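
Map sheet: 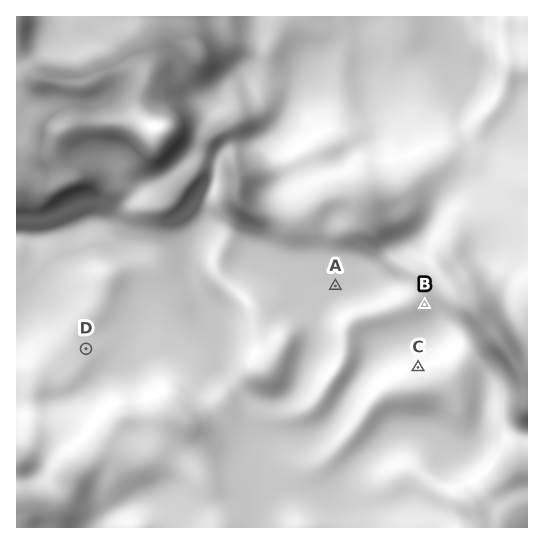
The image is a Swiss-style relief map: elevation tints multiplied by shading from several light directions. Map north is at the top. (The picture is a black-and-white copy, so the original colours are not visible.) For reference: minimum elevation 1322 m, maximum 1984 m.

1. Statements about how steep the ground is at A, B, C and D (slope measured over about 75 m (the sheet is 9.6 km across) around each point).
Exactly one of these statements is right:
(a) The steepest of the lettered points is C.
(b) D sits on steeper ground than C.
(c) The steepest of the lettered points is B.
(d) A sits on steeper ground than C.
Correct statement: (a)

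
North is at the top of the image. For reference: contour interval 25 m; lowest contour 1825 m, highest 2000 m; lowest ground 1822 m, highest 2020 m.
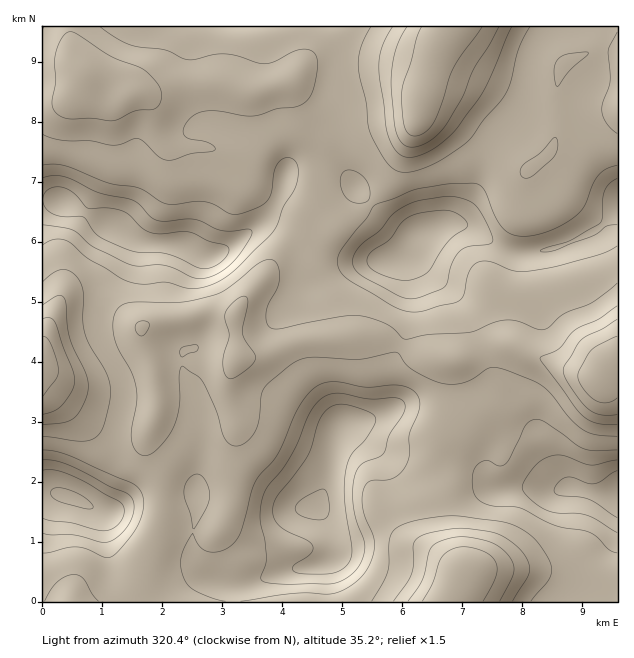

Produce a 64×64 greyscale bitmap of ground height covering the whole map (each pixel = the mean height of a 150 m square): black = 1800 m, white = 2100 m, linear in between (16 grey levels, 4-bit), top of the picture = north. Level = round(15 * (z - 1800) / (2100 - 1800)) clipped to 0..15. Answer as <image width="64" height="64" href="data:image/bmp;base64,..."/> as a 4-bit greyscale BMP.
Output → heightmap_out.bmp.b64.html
<image width="64" height="64" href="data:image/bmp;base64,Qk12CAAAAAAAAHYAAAAoAAAAQAAAAEAAAAABAAQAAAAAAAAIAAATCwAAEwsAABAAAAAAAAAAAAAAABEREQAiIiIAMzMzAERERABVVVUAZmZmAHd3dwCIiIgAmZmZAKqqqgC7u7sAzMzMAN3d3QDu7u4A////AGd3dmZmZmZmVVVVVVVVVVVWZmZ4iau7u6qYh2ZmZmZmZnd2ZmZmZlVVREREREREREVWZneJmru7uqmHdmZmZmZmZmZmZmZmVVVEREREMzMzNEVmZ3iau7u6qYh3ZmZmZmZmZmVmZmZVVUREREMzIiIjNFZneJqru7upmHdmZmZmZmZmVVZmZlVVVVVUQzMyIiI0Vmd4iau7uqmYd2ZmZmZVVVVVVmZmVVVVVVREMzMiIjNWZ3iJqqqqmYd2ZmZmVURVVERFZmZVVVVVVEQzMyIiM1ZneImZqpmYd2ZmZmVVREQzM0VWZmVVVlVUQzMiIiI0Vmd3eIiIiId2ZmVVVUQzMyIiNFZmZVVWZVRDIiIRIjRWZmd3d3d3dmZlVVVUQyIiIhIjRWZlVVZmVEMiERESNVZmZmZmZmZmZlVEREQzIhEREiNFZmVVVWZUQyERERJFZmZmZmZmVVVVRDMzMyIREREiM0VmZVVVZlVDIhERIkVWZmZmZmVVRERDMzMyIhERIjNEVWZlVVVmVUMyIREiRVVVVmZmZVRERDMyIiIiIiIzRFVWZmVVVWZlRDMiESJFVVVVZmZlVUREMzMiMyIiM0RVVmZmZVVWZmVUQyIhIjRVVVVmZlVVVURDMzMzMzREVWZmZmZmVVZmZlVEMiIiNERFVWZmVVVVVEQzNEREVVVmZmZmZmZmZmZmZVQzIiIzNERVZmZlVVVVREREVVVmZmZmZmdmZmZmZmZmVEMiEiMzRFVmZmZVVVVURFVWZmZ3ZmZmZ3ZmZmZmZmZVQyISIjNEVWZmZmVVVVVVVmZmd3d3ZmZnd2ZmZmd2ZmVDMhEiIzRVZmZmZmVVVVVmd3eIiHdmZmd3ZmZmd3ZmZVQyIiIjNEVmZmZmZlVVVmeIiJmId3ZmZ3d2ZmZ3dmZlVDMiIzMzRVZmZmZmZVZmeJmpqZiHdmZnd3ZmZ3d2ZmZVQzM0RERFVmZmZmZmZmd5mqqqmYd2Zmd3dmZnd3ZmZmVUREVVRFVmZmZmZmZmZ4mqqqqph3ZmZ3dmZmd3d2ZmZlVVVVVVVmZmZmZmZmZ4mqu6qqmHZmZnd2Zmd4h3d2ZmZmZmZmZmZ3d3ZmZmd4iaq7uqmHdmZnd3ZmZ3iId3dmZmZmZmZmZ3d3d2Znd3iJqqu6qYdmZmd3dmZneIiHd3ZmZmZmZmZ3d3d3d3d3eIiaqrqpd2Zmd3d2ZmZ3iHd3d3d3d3dmZmd3d3d3d3d3eJmqqph2ZmZ3d3dmZ3eHd3d3d3d3d3ZmZmZmZnd3d3d4iZqpmHZmZ3iHd3d3d4d2ZmZnd3d3ZmZmZmZmZndmZnd4iZmYdmZmd3d3d3d4h3ZmZmZmZmZmZlZmZmZmZmZmZ3d4iIh2ZmZ3d3d3d3eIdmZmZmZmZmVVVVVWZmZmZmZmZneHiHZmZmZmZmZnd3h3ZmZmZmZmVURERVVWZmZmZmZmZ3d3dmZmZlVVVVZmd3dmZmZmZlVEMzNERVZmZmZmZmZmZnd2ZmVVVVVURVZnd3ZmZmZVRDMzMzRFVmZmZmZmZmZmZmZlVUREREMzRVZ3dmZmZVRDMiIiM0VVZlVVVWZmZmZmZlVURERDMyIzRWZmZmZlVDIiIiIzRFVVVERVVVVmZmZlVEMzMzMiIiM0VmZmZmVUMiIiIiM0RVREREREVVVVVVRDMyIiIiIiIjRVZmZmZVRDIiIiIjNERERERERERVVVRDMiIiIiIiMzM0VWZmZmVUQzIiIiIzNERVVURERERERDMiIiMzMzM0RERFVmZmZVVEMiIiIiM0RWZlVURERDMzMiIiM0RERERVREVVZmZlVVRDIiIiIzRWZmZlVURDMiIiIiM0RVVEVVVVVVVmZVVVVUQzMyMzRFZmZmZlVEMiIjMzM0RVVVVVVmVVVVZlVVVVVURDMzRFZmZmZmZUQyIjNEREVVZmZWZmZlVVVVVVVVVVVVRERFVmZmZmZlVDMzNEVVVVZmZmZmZmZVVVVVVVVmZlVVVVVWZmZmZmVURERFVWZmZmZmZmZmZlVFVVVVVWZmZmZmVWZmZmZmZlVFVVZmZmZmZmZmZmZmVVVVVVVWZnd2ZmZmZmZmZmZmZVZmZmZmZmZmZmZmZmZlVVVVVmZneId2ZmZmZmZmZmZmZmZmZmZmZmZmZmZmZmZmZmZmZmeJmId2ZmZmZmZmZmZmZmZmZmZmZmZmZmZmZmZmZmZmd5mpmHdmZmZmZmZmZmZ3d3d3d3d2ZmZmZmZmZmZmZmZ4mqqph3ZmZmZmZmZmZ3d3d4d3d3dmZmZmZmZmZmZmZniau6mIdmZmZmZmZmZ3iIiIiId3d3ZmZmZmZmZmZmZmeJq7qph3ZmZmZmZmZneIiIiIiIh3d2Znd3d2ZmZmZmZ4mruqmYd2ZmZmZmZmd4iIiIiIiHd3d3d3d3d3ZmZmZ3iqu7qpiHdmZmZmZmZ3iIiIiIiId3d3d3d3d3d2ZmZneJq7uqmYd2ZmZmZmZmd4iIiIiId3d3d3d3d3d3ZmZmeImqu6qZiHdmZmZmZmZ4iIiIiId3dmZ3d2Zmd3dmZmZ4iaq7qqmYd2ZmZmZmZniIiIh3d3dmZmZmZmZmdmZmZniJqru6qZiHZmZmZmZmd4iId3ZmZmZmZmZmZmZmZmZmd4mqu7uqmYdmZmZmZmZ3iId3ZmZmZmZmZmZmZmZmZmZ3iZqru7qpiHZmZmZmZmd3d2ZmZmZmZmZVVmZmZmZmZmd4mqu7u6mYdmZmZmZm"/>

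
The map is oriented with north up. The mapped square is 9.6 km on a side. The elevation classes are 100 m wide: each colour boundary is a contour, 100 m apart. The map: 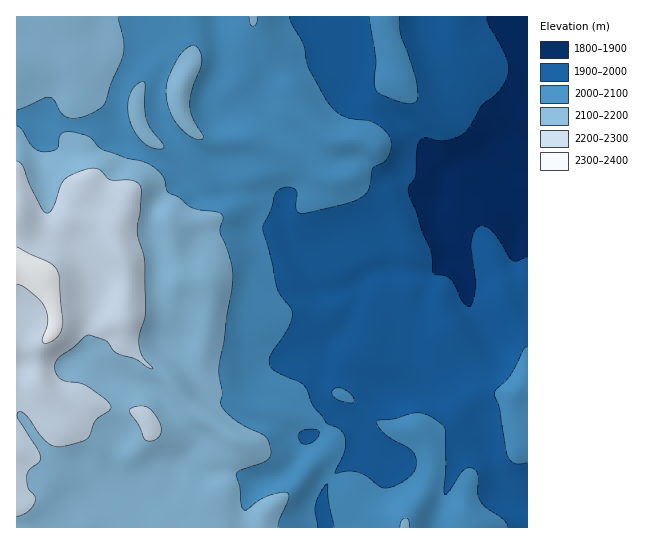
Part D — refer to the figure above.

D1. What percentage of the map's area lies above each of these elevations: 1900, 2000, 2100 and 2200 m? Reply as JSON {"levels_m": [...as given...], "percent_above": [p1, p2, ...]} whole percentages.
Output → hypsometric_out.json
{"levels_m": [1900, 2000, 2100, 2200], "percent_above": [93, 64, 35, 11]}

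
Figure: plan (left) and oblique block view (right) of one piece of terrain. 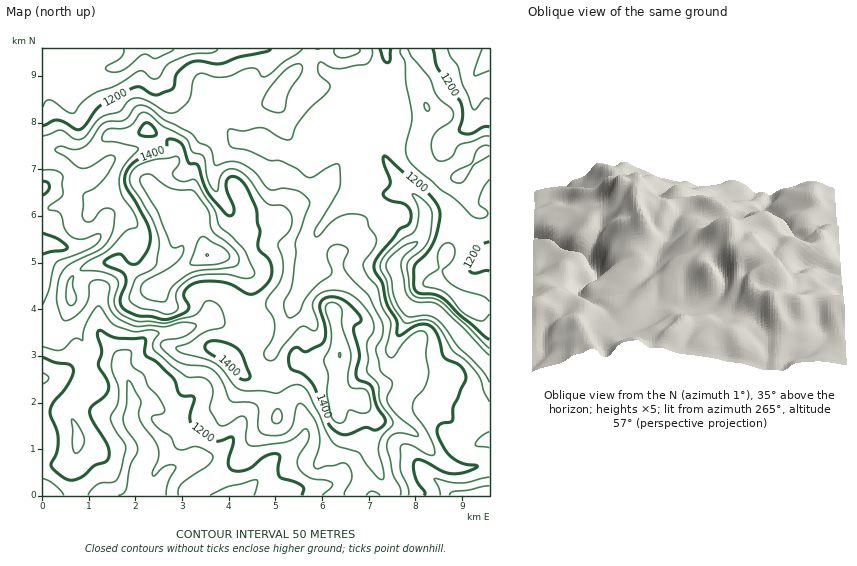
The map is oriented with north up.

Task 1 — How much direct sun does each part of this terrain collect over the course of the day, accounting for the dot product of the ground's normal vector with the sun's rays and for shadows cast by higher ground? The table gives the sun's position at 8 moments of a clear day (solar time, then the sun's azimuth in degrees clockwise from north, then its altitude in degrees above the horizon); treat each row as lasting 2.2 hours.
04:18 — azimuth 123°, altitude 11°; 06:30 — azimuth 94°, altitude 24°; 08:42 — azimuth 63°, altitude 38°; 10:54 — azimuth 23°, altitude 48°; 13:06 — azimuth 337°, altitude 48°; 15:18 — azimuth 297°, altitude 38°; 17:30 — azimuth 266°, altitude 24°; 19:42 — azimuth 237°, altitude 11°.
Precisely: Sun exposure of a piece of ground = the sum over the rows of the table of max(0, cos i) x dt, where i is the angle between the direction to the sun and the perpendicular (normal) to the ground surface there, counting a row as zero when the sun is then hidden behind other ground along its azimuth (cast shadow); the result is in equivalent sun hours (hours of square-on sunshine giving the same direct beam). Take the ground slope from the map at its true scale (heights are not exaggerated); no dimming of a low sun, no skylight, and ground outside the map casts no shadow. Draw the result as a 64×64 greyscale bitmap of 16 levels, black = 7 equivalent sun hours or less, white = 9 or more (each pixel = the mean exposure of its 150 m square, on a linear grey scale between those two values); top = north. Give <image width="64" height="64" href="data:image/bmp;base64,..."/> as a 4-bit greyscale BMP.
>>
<image width="64" height="64" href="data:image/bmp;base64,Qk12CAAAAAAAAHYAAAAoAAAAQAAAAEAAAAABAAQAAAAAAAAIAAATCwAAEwsAABAAAAAAAAAAAAAAABEREQAiIiIAMzMzAERERABVVVUAZmZmAHd3dwCIiIgAmZmZAKqqqgC7u7sAzMzMAN3d3QDu7u4A////ALu7u7u6may8y7vMupiKzMy7zMzM3cy7qqu6q8y6qZmqmZmqqqmarLu7zN3LuYeKzMu7uqvMzMy5m8zM3cl2ZmeZmaqqqqqru7zN3dzLqYisy7qYd5q7vLq83czMp2d3d6qqqqqqqZvMu83d3cy7qZvMuqmZmqqru8vLu5hnmqqZzMu7qqu6iczLq83dzMu6mrzLu7uqqqu7y7qphovN3czMzLu7u7qZvLupq7zMzLupq8zMzLupq7zMuplovN3d3czLy7vMy7q7q7qqqavMu6iIrMzMu6mru7u6p3rMzM3dvMvMzMzMzLqbu7qZmbu7qHZ5vMu6mau7maqHrMy7u828u8zMzM3cqJu7uqmZm7updmebupiJqrp3h4rNyru6q8u7zMzMzMqIq7u6q7qau7qYiJuoZnmqqWWKzdypvMuqy7vMzMzLuorMzLu7u5mru7uqq4dWmqqqmc3dyqvMzMvLvMzMy6q6rN3My7u7qZq7zMuqdmm7qZzd3czLvMzMzMzMy7u6qbvNzLvMzLu6mrvMy7pme8uom93KrMvMzMzNzN3bqqqqu7u7urzMzLqZq7zLuXeby6uru5mavMzMzMzd3dy6q6qqqru7q7y7uYiJq7upiavMzcqZiZu8zMzMzN3czMy7u6qrvLuqq7qYiImqqpiKvMzd3LqZu7zMzMu8zMzMzczLmry7qqqqqHeau8u5mJvLy83ty6m7vMzMzMyqvMzdzMmZu7mHmZmGaLzN3MqZvLu6q8zLqrvMzMzN3ZmavMzLqaqql2aIdlRqzN3dy7zMurmZqru8zMzN3d3bmZmru7qru6h1V3dlRZzMzNy7zczLupmrzczMzM3e7rSImru7u6q7uGV5qpiKzczMzMzd3cvLu7u8zMzLvN7rMomau8y7mJqrq83czN3dzMu7zd3d28zLqIm93Lu83bUju7q8zLqYdmvd3e3d3d3Mu7u93cy6zMqHiJ3dy83cYxbcyru7uYdTI2ia3d3d3Mu7u8zdu5rMuZqpi+3d3cYQSszKq6qpdSEAAAA4vdzMvMzLzN2qeruru7up3d7dcAKLzLqJmqdSIyIhAASLy8zMzczN3KdqqszN3cnN3dcABqvLqYiZlkRnZmiGeZqrzMzMzM3Ll4y8zd3d2omsgAB7zMuqqZqpiJmYirzMu7vMu7vMvLy73e3d3MzKQAMAKc3cy6vLqpu8upiaqru7u7uqqaq7nN7t3d3Lu6YAAAOd3d3LvMy6iszLu6p1aaqqqZmYiap73d3d3My6ggZles3d3bu8y7lWirzd24MleIiIiqmZqonN3d3czcuBSszM3d3dq83Kh1NHvd7tyDEiNFebu6qqvMzczczN3GBrzdzM3d2r3dyoZoq8zN3dpRABR6zMu7q8zMzMzLu5Uazdy7vM3bve7t3MzMzLu83bhmZ5rN3Mu7vMu8u7p2RG3dzLu7vN3d3u7u7dzMy7u8y8zMzMzczLu8y8y7qXMhnu3MzLu7vcuqrO7t3MzLu7rM3d7ty8zMzMzM3dzLpzNJ3dzcy7qYdmVFnN3dy7qrurzd7ty6u7qrzMzd3dzLhUNszN3Mu6eJqqhZzN3bmJu8zd3dyqq7upmszN3d3cy6hjm83cy7urvLupmrzcl3rMvMzNy7vMzMuavM3czMzMupd7vMzLu7zMu7u7zMpmi8y7y7zLzMzczKqqzd3czMzLqYq8zLu7vMu8y6u7p1eszLvMzLvMzN3cu7q83d3dzMzLiavLvMzczMzLqaqGabzMzN3dirzM3d3Mu6vN3d3d3dyXm7u8zd3cu8zLunV7zM3d3dpJvN3d3dzMu7zMzd3d24eaqqu8zMvM3d3JRazM3d3cxWvM3c3d3d3Lu8zMu8y4eJmau7urvN3d3bhpzN3d3cykrd3czN3d3dzMzMy7u4eJqqq7u4q8u7zMuqzMzM3Ny5fd7dy73d3d3MzMzMzKiavMzLu7mZmqq7vM3d3Lqc3Lid3tzLvd3d3czMzMzLmavN3dy6uqqru7ib3e7d3Kvcuazd3LrN3czNzMzMzMqqvM3d3cqbu7zMt3m97u3dzN3LvN3czN3MzMzMzMzMu7vMzd3My6zM3dy5Zmir3dzc3dy73d3MzMzMzMzMzMy7vMzM3MzNzd3d3cqYiImrzd3MzMzMzMy7vMzMzMzMzMzMzMzN3d3d3dzd3MzMuZvd7ty7zMu7u7u8zMzMzMzMzMzMu7zc3t3d283d3d3cze7ty6vMu7u7u7vMzMzMzMzMzMu6mbvN3d3Kvd7c3d3e7cuqvMy6qqqqqrzMzMzMzMzMu7qpm93d3aq73d3d3e7cq8zMy7u6qaq6q8zMzMzMzMy7vMurzdzdq7zMzM3d7sqczMy7zMy6q8uqvMzMzMzMy6vM3Mu83N27zczM3d3sqrzMu7vM3cu7zLqrvMzMzMzLvM3dzL3d3MzdzN3d3du8zMy7zMzdzMq8zLu7vMzMzMu9zM3MvNzMzM3Lzd3d3dzMzM3d3M3N26vNzMzMzMzMy8zMzMzM3MzMzN3d3d3dzMzN3d3dzL3curzczMzMzNzLzczMy83czMy8zd3d3d3MzN3d3d3cvN3bq8zLu7zN3LzdzM3LvdzMzLu7u73d3N3d3d3d3d3b3t3Ly6mZq8zcvN3Mzcu73MzMy7qprN3d3d3d3d3d3dvN3dzLmHeKrMq83cvM3Mu8zMzMzMu83d3Mzd3d3d3d3MzN3cy7u7u8yszNy8zMy7"/>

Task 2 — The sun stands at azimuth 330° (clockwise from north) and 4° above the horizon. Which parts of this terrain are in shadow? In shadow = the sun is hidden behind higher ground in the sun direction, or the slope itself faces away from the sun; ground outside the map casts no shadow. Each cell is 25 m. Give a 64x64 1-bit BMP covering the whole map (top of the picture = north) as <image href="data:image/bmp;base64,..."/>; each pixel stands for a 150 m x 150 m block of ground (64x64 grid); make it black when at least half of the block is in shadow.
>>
<image width="64" height="64" href="data:image/bmp;base64,Qk0+AgAAAAAAAD4AAAAoAAAAQAAAAEAAAAABAAEAAAAAAAACAAATCwAAEwsAAAIAAAAAAAAA////AAAAAAB//oH//of////+gP//4/////7AP//zf/+P/mAf//9//w/+fA/8///AB/8///x//4ACH5///D//CAAHj//+P/4fAB8H//4//F8AfwP8/n/wxwD+B/8+P8CAA/4f/x4/gAAH/j//nh/mAAP+P/++A/4AA/5///4B/gAA/v///BneAjh///58H8wA/P//+fgf7AH////z4B/gA////+fgH+AH////j+Af44////+f4A/jnz/////gD+E/H/////Af4H8f////8D/g/x/////4MB3/D9////ggf/wPh///+AD/4AfB///4AP/AB+D///wA+4AH8H///gD4AAfwH/3+A/AYA+AP/P4H8DwAAAP4Px/4PwAAAAA/H/wffgAAAP8D/gf/gAAB/wD+B+eAAAD/AD4DA8AAwB+APgMBwAGCD8AOAQHgAAAPwAcAAOAAAAHgAw8AAAAAAPAHPwAAAAAAYP9/wAABgAAAfj/nADmAAAAYD/+Ae4AAAAAH4+AZgAAAAAMB8AiABgAAAQD/CAAOAABAAH+AAR4AAOAAAwAHvwAB+AAAAA//gAH4AAAAD/+AAfwAAAAH/8AAOAAAAAD/wQAIAAAAgH/DAAAAAAAAP+eAAAAAAAA+D4AAAAAAAB4fgAwDwAAADj+ADgPwAAACf4APAfgAAAA/gIMAEAAAAA8AAw=="/>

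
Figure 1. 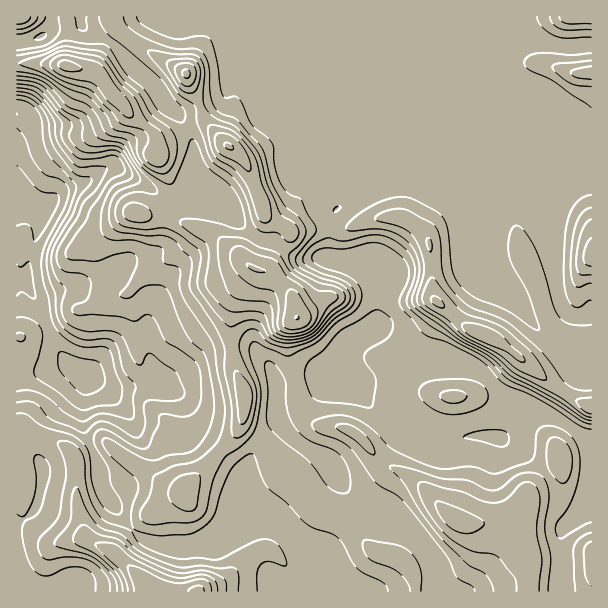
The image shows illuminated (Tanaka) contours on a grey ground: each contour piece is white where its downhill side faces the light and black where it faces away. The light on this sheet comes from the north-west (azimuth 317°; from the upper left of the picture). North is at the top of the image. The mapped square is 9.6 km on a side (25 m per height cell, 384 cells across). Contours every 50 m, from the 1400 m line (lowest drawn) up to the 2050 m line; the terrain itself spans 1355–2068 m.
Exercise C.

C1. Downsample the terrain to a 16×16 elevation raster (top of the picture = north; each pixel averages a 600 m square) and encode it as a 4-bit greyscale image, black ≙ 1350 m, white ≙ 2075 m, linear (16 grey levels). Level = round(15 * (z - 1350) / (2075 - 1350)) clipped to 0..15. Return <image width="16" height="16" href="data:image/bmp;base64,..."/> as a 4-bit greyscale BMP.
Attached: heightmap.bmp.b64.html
<image width="16" height="16" href="data:image/bmp;base64,Qk32AAAAAAAAAHYAAAAoAAAAEAAAABAAAAABAAQAAAAAAIAAAAATCwAAEwsAABAAAAAAAAAAAAAAABEREQAiIiIAMzMzAERERABVVVUAZmZmAHd3dwCIiIgAmZmZAKqqqgC7u7sAzMzMAN3d3QDu7u4A////AFV6mHZmd4mYaIdmZmd3qphXV4dmdnmpl1ZWd2dniHeIVVRXhnh2ZngyI0aWZmeHmiEkV4dmZ3u6JFVpnadpy5kVZnvNp3uZmiZ3i8uHipmbFIqqu5mqmZoTaarJmZmZmTacvbmZmZmZScy7mZmYiZm92tqZmZiZmpqqmZmZmZma"/>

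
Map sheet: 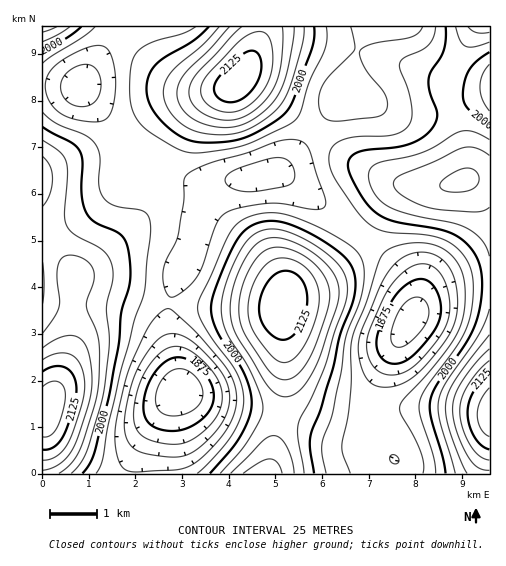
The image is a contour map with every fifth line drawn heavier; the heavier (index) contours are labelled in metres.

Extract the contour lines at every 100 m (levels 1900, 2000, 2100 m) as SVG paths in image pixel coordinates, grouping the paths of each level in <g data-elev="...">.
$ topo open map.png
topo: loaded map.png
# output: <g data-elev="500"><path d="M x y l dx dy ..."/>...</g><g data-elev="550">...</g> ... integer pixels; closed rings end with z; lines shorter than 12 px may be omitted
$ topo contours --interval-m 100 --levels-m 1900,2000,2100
<g data-elev="1900"><path d="M171 444l-19-3-11-7-6-10-1-14 5-24 10-20 7-9 8-7 7-3 7-1 7 2 8 5 18 16 9 16 2 15-5 16-13 15-17 11z"/><path d="M386 374l-11-6-7-12-1-14 4-16 15-32 11-16 8-8 9-4 8-2 8 1 10 9 7 15 3 19-4 17-11 19-21 22-14 8z"/></g><g data-elev="2000"><path d="M82 473l7-8 5-10 15-59 10-52 2-32 9-29 0-24-3-14-5-9-7-5-20-9-5-4-4-6-4-19 0-33-3-11-8-7-28-15"/><path d="M314 473l-4-24 1-14 9-25 12-39 8-38 13-32 2-13 0-12-3-8-5-8-20-16-32-18-13-4-11-1-9 1-9 3-7 5-6 6-14 25-14 37-1 13 4 14 6 14 23 34 6 16 2 14-3 16-9 18-9 13-21 23"/><path d="M489 126l-21-18-4-6-1-8 2-13 4-11 8-10 12-8"/><path d="M43 51l24-13 14-11"/><path d="M209 27l-16 14-27 15-9 7-7 10-3 13 0 9 3 10 13 17 20 15 9 4 10 2 25-1 17-4 24-12 17-13 8-13 18-50 3-12 0-11"/><path d="M446 27l0 14-3 10-12 20-2 8 1 13 7 22-1 7-4 7-9 9-15 7-14 4-27 2-10 3-7 5-2 7 3 11 9 17 8 12 8 8 18 8 43 8 17 5 9 6 7 7 6 8 4 10 2 11 0 15-2 17-4 15-11 21-29 42-6 15 1 16 11 39 4 17"/></g><g data-elev="2100"><path d="M43 460l7-1 7-3 5-5 6-8 13-37 4-21-4-19-3-6-5-4-7-3-7 0-8 2-8 5"/><path d="M279 361l6 2 6-2 12-13 11-25 5-23-2-16-7-12-13-10-14-4-12 3-11 11-9 17-3 19 1 13 6 12 14 20z"/><path d="M489 361l-11 11-11 14-5 13-2 11 2 17 8 17 9 12 10 4"/><path d="M223 112l12 0 11-5 12-9 9-13 5-14 1-16-3-15-6-7-9-1-13 7-31 32-8 10-2 10 3 9 8 7z"/></g>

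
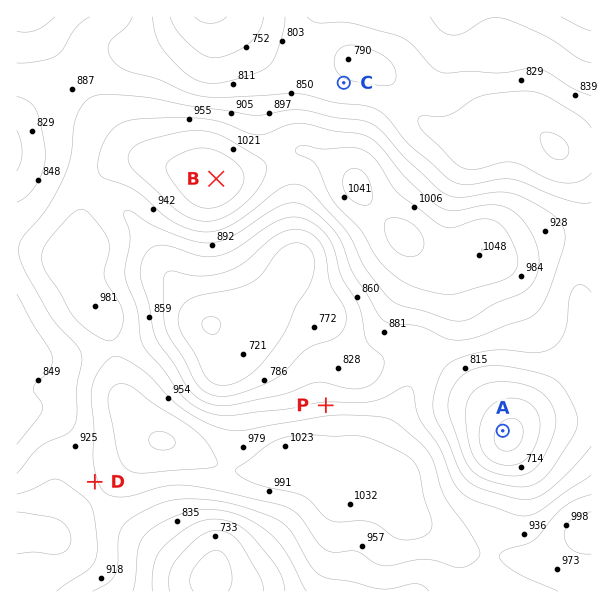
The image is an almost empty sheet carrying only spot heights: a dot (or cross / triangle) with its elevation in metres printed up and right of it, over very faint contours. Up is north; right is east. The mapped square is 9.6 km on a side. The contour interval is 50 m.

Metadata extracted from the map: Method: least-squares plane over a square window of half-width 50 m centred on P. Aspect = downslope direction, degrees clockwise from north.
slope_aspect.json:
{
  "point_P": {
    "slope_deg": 12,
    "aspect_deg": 356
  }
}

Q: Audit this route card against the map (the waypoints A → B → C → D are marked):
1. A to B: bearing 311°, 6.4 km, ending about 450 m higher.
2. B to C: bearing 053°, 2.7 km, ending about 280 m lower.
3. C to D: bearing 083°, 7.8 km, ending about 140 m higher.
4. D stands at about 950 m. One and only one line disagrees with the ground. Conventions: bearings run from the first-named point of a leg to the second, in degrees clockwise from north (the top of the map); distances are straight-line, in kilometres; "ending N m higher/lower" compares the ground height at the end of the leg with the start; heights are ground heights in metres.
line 3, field bearing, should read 212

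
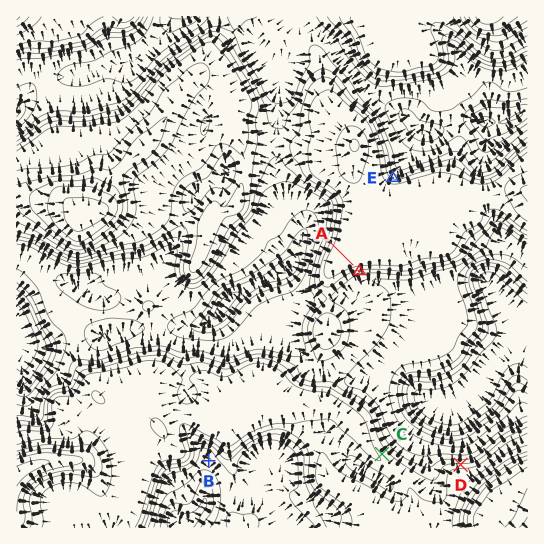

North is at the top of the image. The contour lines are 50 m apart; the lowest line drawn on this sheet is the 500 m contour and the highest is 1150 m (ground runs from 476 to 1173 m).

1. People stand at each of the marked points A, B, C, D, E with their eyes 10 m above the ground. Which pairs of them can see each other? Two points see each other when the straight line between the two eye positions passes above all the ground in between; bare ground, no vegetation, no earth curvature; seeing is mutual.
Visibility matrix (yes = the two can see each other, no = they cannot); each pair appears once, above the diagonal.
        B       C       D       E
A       no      yes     yes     no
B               no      no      no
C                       yes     no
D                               no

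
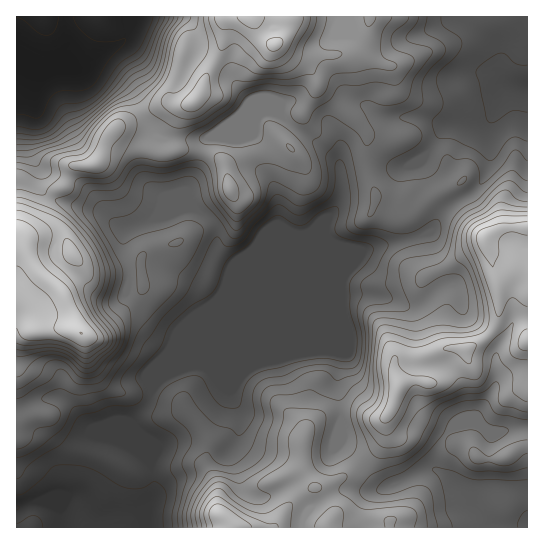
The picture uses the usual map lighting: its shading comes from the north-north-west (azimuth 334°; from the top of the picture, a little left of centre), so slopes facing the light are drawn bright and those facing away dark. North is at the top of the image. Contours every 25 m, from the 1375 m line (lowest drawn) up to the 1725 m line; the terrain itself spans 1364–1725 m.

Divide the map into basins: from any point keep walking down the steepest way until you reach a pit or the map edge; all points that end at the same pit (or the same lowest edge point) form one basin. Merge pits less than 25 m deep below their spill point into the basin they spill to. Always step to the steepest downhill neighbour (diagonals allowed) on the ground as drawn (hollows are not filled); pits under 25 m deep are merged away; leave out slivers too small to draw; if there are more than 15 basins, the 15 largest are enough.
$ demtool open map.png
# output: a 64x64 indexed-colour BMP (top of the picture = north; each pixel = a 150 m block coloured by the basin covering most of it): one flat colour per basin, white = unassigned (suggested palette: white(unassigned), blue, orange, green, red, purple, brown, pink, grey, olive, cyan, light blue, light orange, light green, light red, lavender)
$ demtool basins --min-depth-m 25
<image width="64" height="64" href="data:image/bmp;base64,Qk12CAAAAAAAAHYAAAAoAAAAQAAAAEAAAAABAAQAAAAAAAAIAAATCwAAEwsAABAAAAAAAAAA////ALR3HwAOf/8ALKAsACgn1gC9Z5QAS1aMAMJ34wB/f38AIr28AM++FwDox64AeLv/AIrfmACWmP8A1bDFABERERERERERERERERERERERERERERERFEREREREREREERERERERERERERERERERERERERREREREREREREREREQRERERERERERERERERERERERERFERERERERERERERERBEREREREREREREREREREREREREUREREREREREREREREEREREREREREREREREREREREREUREREREREREREREREQRERERERERERERERERERERERERFERERERERERERERERBERERERERERERERERERERERERERFEREREREREREREREERERERERERERERERERERERERERERREREREREREREREQRERERERERERERERERERERERERERERRERERERERERERBEREREREREREREREREREREREREREREUREREREREREREERERERERERERERERERERERERERERERFEREREREREREQREREREREREREREREREREREREREREREURERERERERERBERERERERERERERERERERERERERERERREREREREREREERERERERERERERERERERERERERERERFEREREREREREQRERERERERERERERERERERERERERERERRERERERERERBERERERERERERERERERERERERERERERFEREREREREREERERERERERERERERERERERERERERERERREREREREREQRERERERERERERERERERERERERERERERFERERERERERBEREREREREREREREREREREREREREREREUREREREREREEREREREREREREREREREREREREREREREUREREREREREQRERERERERERERERERERERERERERERERRERERERERERBEREREREREREREREREREREREREREREREREUREREREREERERERERERERERERERERERERERERERERERERERREREQREREREREREREREREREREREREREREREREREREREURERBERERERERERERERERERERERERERERERERERERERFEREERERERERERERERERERERERERERERERERERERERERREQRERERERERERERERERERERERERERERERERERERERFERBEREREREREREREREREREREREREREREREREREREREUREERERERERERERERERERERERERERERERERERERERERREQRERERERERERERERERERERERERERERERERERERERFERBEREREREREREREREREREREREREREREREREREREREUREERMxERERERERERERERERERERERERERERERERERERREQRMzERERERERERERERERERERERERERERERERERERFERBEzMxERERERERERERERERERERERERERERERERERFDMzEzMzMRERERERERERERERERERERERERERERERERETMzMTMzMRERERERERERERERERERERERERERERERERERMzMzEREREREREREREREREREREREREREREREREREREREzMzMxEREREREREREREREREREREREREREREREREREREiIzMzMREREREREREREREREREREREREREREREREREREiIiIjMzEREREREREREREREREREREREREREREiERERESIiIiMzMRERERERERERERERERERERERERERIiIiERESIiIiIzMxEREREREREREREREREREREREREREiIiIhERIiIiIjMzMxERERERERERERERERERERERERESIiIiIhIiIiIiMzMzERERERERERERERERERERERERESIiIiIiIiIiIiIzMzMxERERERERERERERERERERERERIiIiIiIiIiIiIjMzMzMzEREREREREREREREREREREREiIiIiIiIiIiIiMzMzMzMxERERERERERERERERERERESIiIiIiIiIiIiIzMzMzMzERERERERERERERERERERERIiIiIiIiIiIiIjMzMzMzMREREREREREREREREREREREiIiIiIiIiIiIiMzMzMzMzERERERERERERERERERERESIiIiIiIiIiIiIzMzMzMzMxERERERERERERERERERESIiIiIiIiIiIiIjMzMzMzMzMxERERERERERERERERESIiIiIiIiIiIiIiMzMzMzMzMzMxERERERERERERERESIiIiIiIiIiIiIiIzMzMzMzMzMzMzMxERERERERERESIiIiIiIiIiIiIiIjMzMzMzMzMzMzMzMREREREREREiIiIiIiIiIiIiIiIiMzMzMzMzMzMzMzMxERERERERESIiIiIiIiIiIiIiIiIzMzMzMzMzMzMzMzMRERERERESIiIiIiIiIiIiIiIiIjMzMzMzMzMzMzMzMxERERERERIiIiIiIiIiIiIiIiIiMzMzMzMzMzMzMzMzMRERERESIiIiIiIiIiIiIiIiIiIzMzMzMzMzMzMzMzMxERERESMzMzIiIiIiIiIiIiIiIjMzMzMzMzMzMzMzMzMREREzMzMzMyIiIiIiIiIiIiIiMzMzMzMzMzMzMzMzMxEREzMzMzMzMiIiIiIiIiIiIiIzMzMzMzMzMzMzMzMzEREzMzMzMzMzIiIiIiIiIiIiIjMzMzMzMzMzMzMzMzMRETMzMzMzMzMiIiIiIiIiIiIi"/>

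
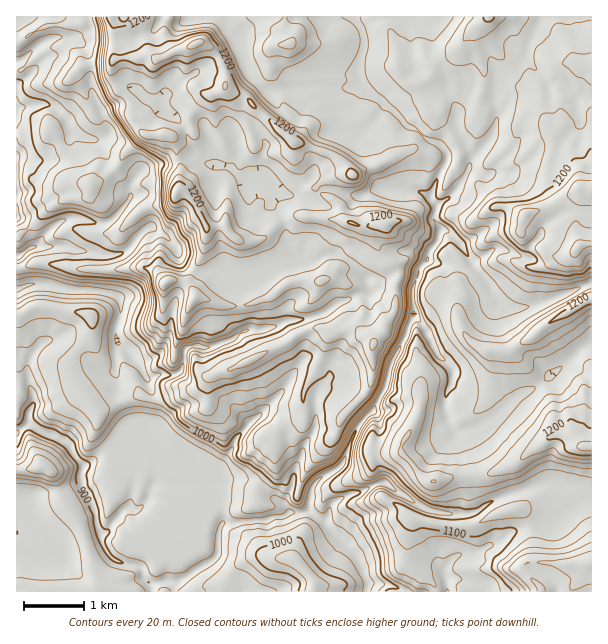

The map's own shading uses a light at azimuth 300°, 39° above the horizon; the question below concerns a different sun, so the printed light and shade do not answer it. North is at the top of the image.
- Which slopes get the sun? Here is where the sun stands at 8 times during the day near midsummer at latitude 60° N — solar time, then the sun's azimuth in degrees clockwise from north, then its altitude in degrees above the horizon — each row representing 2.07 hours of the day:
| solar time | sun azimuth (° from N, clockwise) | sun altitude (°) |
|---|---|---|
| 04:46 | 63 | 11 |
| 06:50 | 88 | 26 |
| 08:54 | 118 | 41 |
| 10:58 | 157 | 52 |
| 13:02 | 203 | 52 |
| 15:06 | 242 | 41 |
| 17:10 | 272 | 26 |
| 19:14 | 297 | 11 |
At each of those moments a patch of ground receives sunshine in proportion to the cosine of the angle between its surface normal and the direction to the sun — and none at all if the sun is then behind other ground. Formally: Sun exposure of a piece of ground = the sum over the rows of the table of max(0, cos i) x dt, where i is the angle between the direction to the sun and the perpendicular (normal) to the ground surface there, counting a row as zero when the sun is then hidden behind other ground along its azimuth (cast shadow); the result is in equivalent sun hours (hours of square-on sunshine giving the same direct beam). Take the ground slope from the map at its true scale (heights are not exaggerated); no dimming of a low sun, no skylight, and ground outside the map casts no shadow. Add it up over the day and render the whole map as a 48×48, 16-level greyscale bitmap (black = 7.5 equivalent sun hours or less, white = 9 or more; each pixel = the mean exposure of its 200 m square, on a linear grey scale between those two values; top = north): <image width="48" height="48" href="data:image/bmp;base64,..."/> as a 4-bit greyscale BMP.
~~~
<image width="48" height="48" href="data:image/bmp;base64,Qk32BAAAAAAAAHYAAAAoAAAAMAAAADAAAAABAAQAAAAAAIAEAAATCwAAEwsAABAAAAAAAAAAAAAAABEREQAiIiIAMzMzAERERABVVVUAZmZmAHd3dwCIiIgAmZmZAKqqqgC7u7sAzMzMAN3d3QDu7u4A////ALqqqqu6iomau7vMuqqqqYnMyqu5rMu7u5mZmrqYrMyomszN3Kd4mbzLu7vLzLu7vKq7u6iby7vMmby8yomZqZq7vLqpZpqZqru7u5rLu7u7uqqZmZqpuru7u7zKhmZWZ7u7u4mru7u7uqmHiaqrq7vMzN3MuZmZiLu8ypyau7u7uodnZ4m8u7vMyqq8zLu6qbu8uZu5q7u7vMzcqYy8u6qlR5mJvLu7qru7qKvMuru7u6u6vHu4isUJ3dzKiKu7u8zLmLu7u7u7u6q8yYjMpALN3MzNzKqru8zcqKu7u7u7u6m9usUovJ3Lmru8zcy8zIqoepu7u7u7qc3cu72ArMzJd4iZrMzM3VhlTMu7u7u6vJvMy6zAW7upqZmZmbzMzFQVqsu7u6ms3Hm7vKrGCZm7u6qqmZrLqYa8y8u7uYvd3LR6vMm7Amibu7u6qYmqqbrMzLvMurvMy7t4q7qroCaKqru7qpiZmrmry7q83Myru8zKq7uqySqquru7u6h3iburu6qrqbrMzMzMmruqrAKrqpq7u7mImru7uqqqiFJ7zczMubu7qzCqqqq7zMuqmcu7uqupisZpmszMy6u7q4CKl6u8zMu7qsuqu8qoqopER3m8zKvMu6AaacvMzLzMucuqq8qKvKt3c0d5vMzMy7oIa7yoiszMy8zLu7qLzLvMzKZVacu8qboDm7qIh3vMzMzMzLpne7rMzN3cl2aKqZqAy6maqWSczIu6mIZHVri83MzczMuImZpku6qrqqc0rENDRENoeMqamaqsy7zLqZpUu6q6vMy3JLmKvLvMqcyYq7upvMzLu7qSqqqrzM3dx8zNzMzM2DKKu7u7mYmrvMuleaqszM3dzVmZdmVUZlJcy8y7u7may7urSrmquprMzLZ4mrzIVjabzNzMu7u7vLurl5nKi8qqrLy8zMzMhFzLzKmru7vMzdy7toyrzMqqmGvKmZmaeMvLmomqvMzMu7vKesvLmby7qqrMzNyme8y5iZqqqpiHd0InqaecuavLu5q7zMu4VZy3mau7qauodUaIiop2dTWLvKqru7u7l1mIqqu7u7usypqryrqoiZmHq5qaqavLiFZ6uru7zLu8u8zLucqaqqqpd5qYmZm6mniau7zMzMu5SrzMy6uru7q6mbvLqpeJzcu7u7zLvMt0iZq7uqu6uru6qrvLqXd73cu7u7u7uWRpqqqpm7vKq6u7qqq6q6m7qYm7u7u7VJu7uqqbzLu7q7u7qqmZu5q7qqu8zMy0aZqru6q7u7u7uruqq7qby3uqq7u8zMtHqqq7qqu7u7u7uqqqqrzM2YvKu7u7vKR6qqu7q7u7u7u7u7qqu7mqyKu7zMupqka8u7u7u7y7u7u7u7q7u7upmJrMzMzLqFu7zLu7u7u7u7u7u6u7u7u6lWe7urzdxIu8zMu7uqqrq8y7u7uqqsuqdWaqmIesdbqru7u7u7uqqqvMu7qqqpvMqXm7uYMAGbuqqqqqu7qqqpvMu7qqqqmauoq7u5mHm7uqqZqqu6qrupisy7uqqg=="/>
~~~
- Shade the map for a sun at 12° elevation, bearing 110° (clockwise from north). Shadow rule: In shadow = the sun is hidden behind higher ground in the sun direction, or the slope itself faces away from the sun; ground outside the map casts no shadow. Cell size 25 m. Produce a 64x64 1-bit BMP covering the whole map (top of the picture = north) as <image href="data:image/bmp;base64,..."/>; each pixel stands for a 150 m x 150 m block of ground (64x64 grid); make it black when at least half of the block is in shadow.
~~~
<image width="64" height="64" href="data:image/bmp;base64,Qk0+AgAAAAAAAD4AAAAoAAAAQAAAAEAAAAABAAEAAAAAAAACAAATCwAAEwsAAAIAAAAAAAAA////AAAAAAAAAAAAAAAAAAAAAAAAAAAAAAAAAACAAAAAAAAAAcADAAAAAAAAgAEAAAAAAAAAAAAAAAAAAAAAAAAAAAAAAAAAAAAAAAAAAAAAAAAAAAAAAAAAAAIHAAAAAAAAAAMAAAAAAAABMAAAAAAAAAEcAAAAAAAAAA4AAADAAACAjgAAAIIAAMCGAAAAgAAAwEYAAAAAAABgB4AAAAAAYBADwAAAIAAgAAGAAAAgAAAAAMAAAAAAAAAA4AAAAAHwAABgAAAAAHAAAGAAAAABsAAAYAAAAAG2AAAwAAAAAsOAADAAAAAAQAAAEgAAAA5AAAAQAMAAHkAAAAwAYAAfYAAACAA4gB8gAAAIAB4AHwAAAAgAAwAPAAAADAAAAAYAAAAMAAAADDAAAAQAAMAdMAAAAgAAAAVwAAACIAAAAHgAAAAAAAAAYAAAAAIAgAGgAAAAAgCAAYAAAAEQAIADgAAAABgAgAfAAAAAAACAD8AAAAAAAIAPwAAAAAAAgAfAAAAAAAAAAAAAAAAAAAAAAAAAAAAAAAwAAAAAAAAAOAAAAAAAAAAwAAAAAAAAAHAAAAAAAAAAYAAAAAAAAADgAAAAAAAAAMAAAAAAAAAAwAAAAAAAAADAAAAAAAAAAcAAAAAAAAADwAAAAAAAAAPAMAAAAAAAAcAwAAAAAAABwAAAAAAAAA=="/>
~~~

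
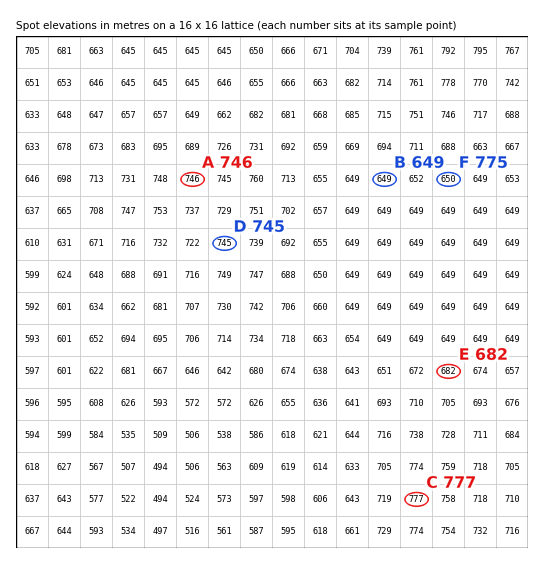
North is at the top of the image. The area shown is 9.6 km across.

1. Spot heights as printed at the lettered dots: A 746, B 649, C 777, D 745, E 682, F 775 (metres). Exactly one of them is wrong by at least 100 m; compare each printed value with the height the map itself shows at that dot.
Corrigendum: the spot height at F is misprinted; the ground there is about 650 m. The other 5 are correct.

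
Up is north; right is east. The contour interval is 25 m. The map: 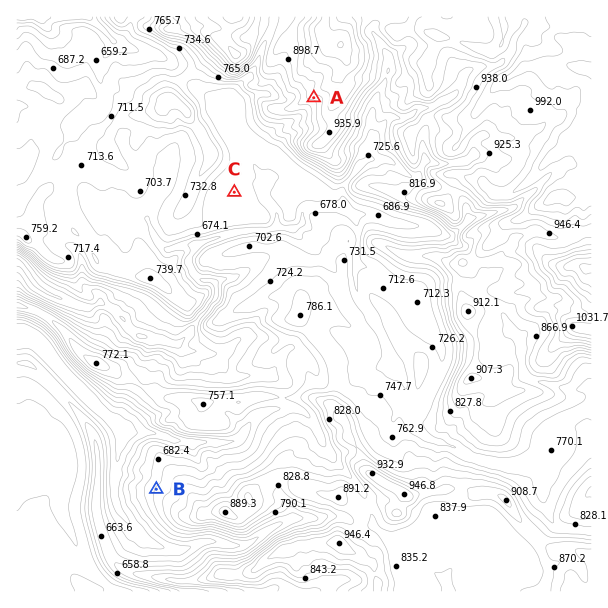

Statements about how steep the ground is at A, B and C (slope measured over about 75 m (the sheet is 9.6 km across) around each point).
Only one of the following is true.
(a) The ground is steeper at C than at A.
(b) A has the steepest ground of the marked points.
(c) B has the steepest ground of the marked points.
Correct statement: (b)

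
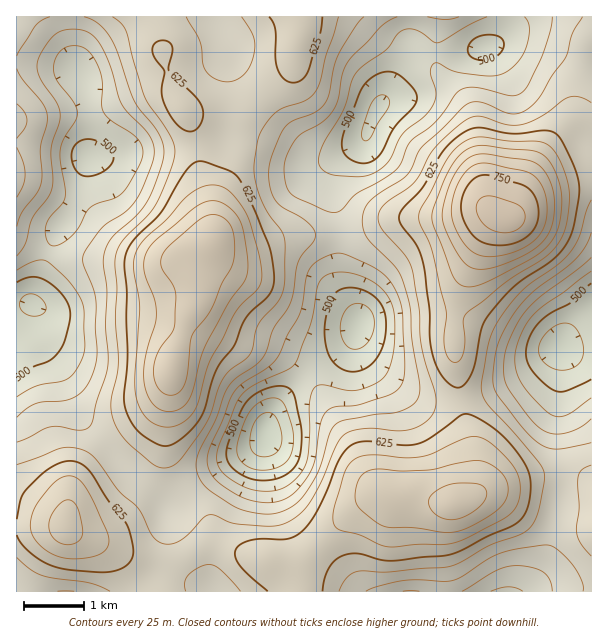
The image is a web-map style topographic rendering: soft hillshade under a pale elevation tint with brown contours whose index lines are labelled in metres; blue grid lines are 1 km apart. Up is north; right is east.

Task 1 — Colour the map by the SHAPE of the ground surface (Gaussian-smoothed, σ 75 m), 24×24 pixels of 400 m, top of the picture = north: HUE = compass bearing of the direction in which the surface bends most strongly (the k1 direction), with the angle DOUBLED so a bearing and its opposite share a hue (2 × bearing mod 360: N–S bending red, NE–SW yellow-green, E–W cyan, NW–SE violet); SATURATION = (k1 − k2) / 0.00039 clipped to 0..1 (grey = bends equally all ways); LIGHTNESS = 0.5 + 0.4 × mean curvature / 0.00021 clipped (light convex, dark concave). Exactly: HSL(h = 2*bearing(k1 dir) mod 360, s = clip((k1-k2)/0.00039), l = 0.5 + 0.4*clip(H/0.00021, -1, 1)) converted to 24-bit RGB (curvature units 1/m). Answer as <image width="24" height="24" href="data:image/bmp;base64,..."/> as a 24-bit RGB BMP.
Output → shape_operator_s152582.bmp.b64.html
<image width="24" height="24" href="data:image/bmp;base64,Qk32BgAAAAAAADYAAAAoAAAAGAAAABgAAAABABgAAAAAAMAGAAATCwAAEwsAAAAAAAAAAAAAuhoYwBwxVpJ+OOOFM9tZOpxQuXZCfDI4TyJXoKFrcMqDbMNg1JddhDhrjSVWvDJASn56ZLJVr7+CTIOMOGxuOX1UTopAoXE8v0aBzaGwpd7Wh+LhdtPRN4bKflLE0WbVKWjmqNDty9nulWLa4GyVqzCMhzqhxKS2h3K6sYJnuc85QWU8OmVMOpp2Q4Kelzh+sqLd3OPqyujefLfNg4y0O3ifPjR+u3qlbNnRW97TbF6/viDe81y23Vm5flSttqiaj120y3XA36urVV+qOseTAfW+DkCkXD3aeL2qzbyw5OO7Y7i7fU2riCZZL0o2RtNIh+OwOKzENjSPdBuw602163+9tIjDqrLFZHvYm5rs5tjz5cr2tdrnI7DdBx1IP217Pri0rMKb7unMh1ecYxxXqho8R689S/9aI9NqMmCIQSmDNBVp1jKW3pGSwtrdrcfliIPjZIPNwpbD27/a5NjmbiTgDgaJN9S8SpmoS71R5b6LnAtYVQsyt2c4ye5cefIADz4CDCcPFR0eJg0hboMu2u2vqdypgKGsck+iqk6NpIBnwMx/w8WZURraKxP+f5PPnWBRbbZIkE0sqABjsjSUwaBv8NVt7O9hOZkuBS4mDA4nEhUpW+FRffqAu8WNhVpUWz1SlFxTuLJyt9eanraFPTJ0LzJymktsup6llYSokC2rmCG+ymTI3n2F8Oio2+7IkHqwKhQ9BR4uHKCRZv96RuRUlF9Vo0VseDtgkFgoufoeeuMxopFVYEBuJzJYYFKMk61ipFt2aDF+aTuY0TnP6qa1+fnSxdqatRh/cRxdDk9gAK9xVPphQ55gTUdllCxMdxVD6HYR0v9WONYFN203TmKDKDSSTniPpL0vZGc8VjlkYjlWTWJ00t22/OzP6GN1bhyYwZrpVqj2APTnJc04MYNwPypukyN7mx9759qt8vvQiMJmJmw8HmA9Jh4zXzcuccKJaEqdUSZrelOIX6V0Zt1Q/7d5+1lKT4y3UrahrliWToFsNL5CJ1hUEBErbB1trm2k3+/D+/TQ2FlNkI08FSQZEiAhPJRJO3FSSCQ2ZC9lT2SRsrSFr7ZLyaVb9MK3wY11Y0k+gI4/Wb16U6SKQitHExEiHzcwkbNN6vN4/6w67GoxwnRLQDRRG1JLAORHEiEUTjErQKVlKHV2rmtL1LxWZMBJ2ceF5nWVj3DFrdzdZ8LCYipvbhZYKRxUHoV/UMZ807J07ZBi6ZdRw3UyeEpBMYpRK3geBFq9Mqb5aJjXHDa6aXDK7OLdlb2ft35V1cFzkNW6h4y6rimAYR1nXS2jR1rANputN4xtqn9f7W5U9nFX6GU/kadMNbx6OpSyD6bjB3ukR0+xJmrXP6f26Nnv8q7w3KHh6u/cetClai2wyi7je2jmDxn0kEbOgGacQ2mCgExlz4p34KKn8tXi3OzmZ+frEprrXl00ETEpH3NULb1rGmhfi3w+1mtG0q2k8Ovb0JK5GByVcnDQhVvPVRG8f0Hlu7jrVEr9bEj23MLR2Ovo2tzx79zlkZvaMSebwoDLHNbwAJLQWJWYJTlKPFxG2dpYkNhG8dVo2Gc2N1dbME0wcz5JMWGXOrXtkI7PXiPbYRrK7+Pc1OjRmK7B8uHZ3obbdADL0LWnYsuuDBs7ZkJAME9nOERo4NdbsuJOw7E88VItgWpEMEVJSIVIHduEF1pxfC88Xi08NX6Z3e3N5e7dgHzM6cG82l6kZQyo6rtOqXImExEiU1wyPkYlHCAT4P8Ct/0gZGxD1nxQxW5gOUFZa6wrH5AODR8mMCx0gNHKJ63bn+qQyuSdZ1K57XiW/xpUZyBc08qzzI7gCgDcWCzClSiXO1B/u/imleKQPkiGuX9r0F5UhjBUsNJBJrwcASgyCYtyYqpDN2E2uPEk1fsgLCscnCAV/x9Bu1u1oM2lmXLDSAm1fQmytS3SoOLcuvfJkabCWza5p22021Wmy32tvN+7jLTLDCBCDikaOU0UN30aaPJJzsBwVidZZDdBz5hmt8CRusEkUkEkJQ4jQxpEop1spuOAmd1aZ4FNV09rc0qLyUiY4sapyOGiizZqXSdtIVlyRra5X++LDPNFhz9dqCiWV1CEx7x62tFdznZBaTA0GhMoM2FvZcF9v9yvvcKeWH+oSVGOTDljlF9/8Ny32bF7ijabU1GlKKbFPZGc1tw5T28OHCQPRVAngXFZtY9f5qNs31dsqCFpQC5WK5JXLelYb8pptsKFjkl1XSJXdzk9RYo/0OOC3rKgeECnplCJaU4rJCgUvJ0UtpgqJWFFIG1GNHc/hqFbyap8"/>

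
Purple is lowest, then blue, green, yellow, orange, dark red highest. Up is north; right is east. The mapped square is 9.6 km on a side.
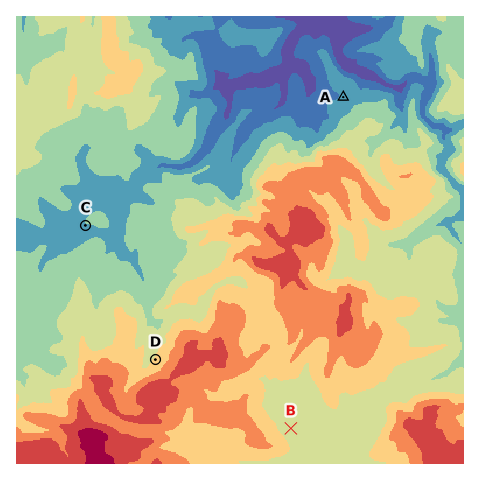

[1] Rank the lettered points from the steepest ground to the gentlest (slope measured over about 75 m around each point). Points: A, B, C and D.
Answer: D A B C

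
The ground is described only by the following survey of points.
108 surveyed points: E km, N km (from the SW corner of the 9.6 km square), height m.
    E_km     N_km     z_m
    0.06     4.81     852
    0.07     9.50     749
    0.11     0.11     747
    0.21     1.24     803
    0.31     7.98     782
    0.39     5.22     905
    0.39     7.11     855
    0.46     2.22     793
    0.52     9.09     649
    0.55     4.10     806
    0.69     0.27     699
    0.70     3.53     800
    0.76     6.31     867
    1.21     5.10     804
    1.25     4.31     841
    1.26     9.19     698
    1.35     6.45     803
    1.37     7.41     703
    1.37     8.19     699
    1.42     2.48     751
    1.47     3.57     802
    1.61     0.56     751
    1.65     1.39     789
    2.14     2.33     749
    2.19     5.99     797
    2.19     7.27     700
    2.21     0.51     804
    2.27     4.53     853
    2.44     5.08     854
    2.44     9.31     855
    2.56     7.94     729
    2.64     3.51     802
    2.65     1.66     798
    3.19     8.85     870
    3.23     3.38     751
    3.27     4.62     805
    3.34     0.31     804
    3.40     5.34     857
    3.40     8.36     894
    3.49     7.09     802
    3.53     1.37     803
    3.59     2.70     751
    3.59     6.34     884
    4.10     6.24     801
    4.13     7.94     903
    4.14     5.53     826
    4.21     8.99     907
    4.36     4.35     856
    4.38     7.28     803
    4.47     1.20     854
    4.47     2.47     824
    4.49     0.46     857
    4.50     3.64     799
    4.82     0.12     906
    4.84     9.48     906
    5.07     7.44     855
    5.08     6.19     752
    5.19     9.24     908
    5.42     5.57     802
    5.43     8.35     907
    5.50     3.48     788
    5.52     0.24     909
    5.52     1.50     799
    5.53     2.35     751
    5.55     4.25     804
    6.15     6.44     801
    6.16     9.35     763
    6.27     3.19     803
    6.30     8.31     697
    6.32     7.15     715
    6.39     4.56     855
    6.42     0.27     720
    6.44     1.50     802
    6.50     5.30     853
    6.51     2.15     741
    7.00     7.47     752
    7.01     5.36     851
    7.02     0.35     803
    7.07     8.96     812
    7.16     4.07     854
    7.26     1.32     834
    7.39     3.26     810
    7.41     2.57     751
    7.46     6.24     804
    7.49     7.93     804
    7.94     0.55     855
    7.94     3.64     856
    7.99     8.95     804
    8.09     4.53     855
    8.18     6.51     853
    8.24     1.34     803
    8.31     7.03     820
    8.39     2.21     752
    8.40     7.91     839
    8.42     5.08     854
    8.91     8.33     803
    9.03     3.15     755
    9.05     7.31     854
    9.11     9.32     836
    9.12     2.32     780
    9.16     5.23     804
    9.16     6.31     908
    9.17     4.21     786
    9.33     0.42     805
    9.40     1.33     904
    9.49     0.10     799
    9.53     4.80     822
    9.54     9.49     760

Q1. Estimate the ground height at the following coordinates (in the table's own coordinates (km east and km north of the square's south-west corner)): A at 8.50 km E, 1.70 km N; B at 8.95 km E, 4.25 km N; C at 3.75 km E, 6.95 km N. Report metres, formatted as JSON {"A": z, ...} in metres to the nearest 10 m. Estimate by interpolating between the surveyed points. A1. {"A": 770, "B": 800, "C": 800}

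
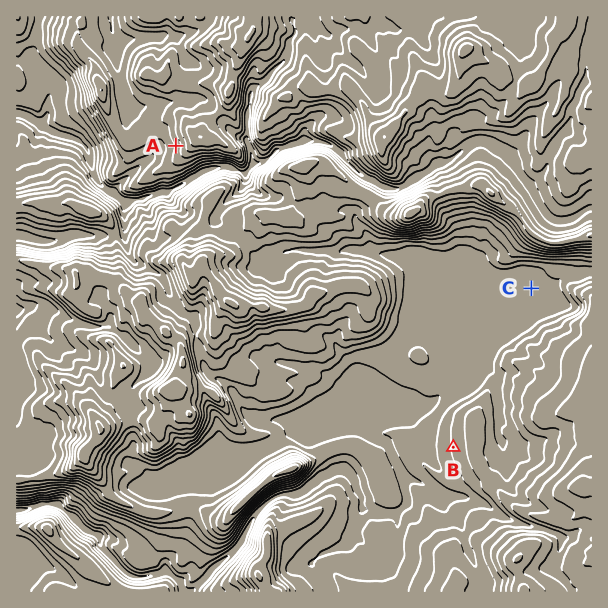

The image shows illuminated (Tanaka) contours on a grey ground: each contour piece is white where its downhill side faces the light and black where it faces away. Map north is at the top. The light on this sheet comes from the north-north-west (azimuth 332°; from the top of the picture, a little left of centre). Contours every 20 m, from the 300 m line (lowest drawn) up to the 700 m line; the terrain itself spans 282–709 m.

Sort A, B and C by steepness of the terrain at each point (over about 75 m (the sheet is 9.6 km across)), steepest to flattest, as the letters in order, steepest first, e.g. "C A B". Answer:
A B C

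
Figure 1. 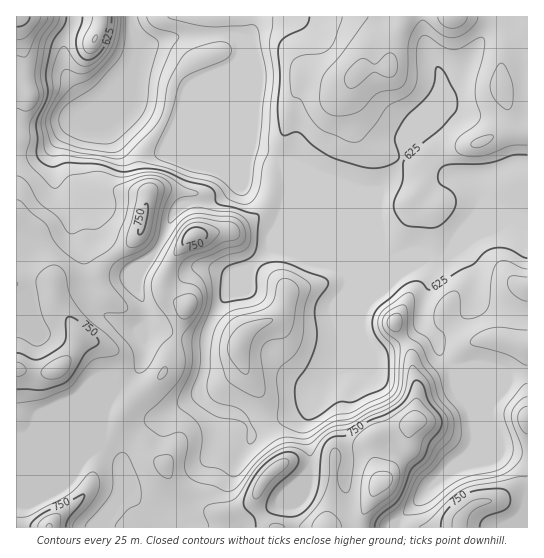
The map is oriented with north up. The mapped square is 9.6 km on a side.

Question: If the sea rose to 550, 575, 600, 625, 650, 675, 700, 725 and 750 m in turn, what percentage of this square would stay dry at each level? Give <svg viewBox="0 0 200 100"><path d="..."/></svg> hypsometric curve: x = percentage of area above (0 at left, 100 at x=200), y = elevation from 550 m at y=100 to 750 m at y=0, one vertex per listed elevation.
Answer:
<svg viewBox="0 0 200 100"><path d="M193 100l-12-12-5-13-35-13-24-12-35-12-24-13-31-13-12-12"/></svg>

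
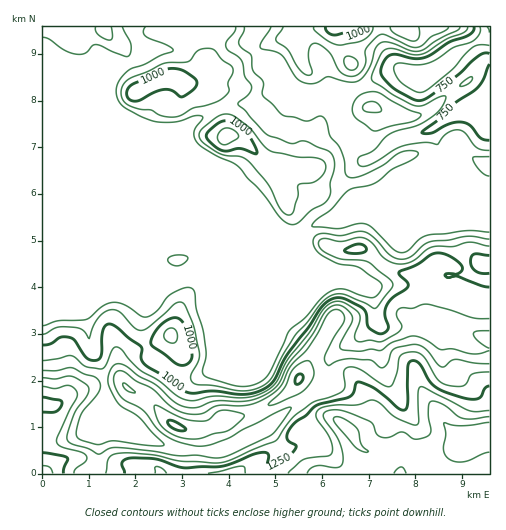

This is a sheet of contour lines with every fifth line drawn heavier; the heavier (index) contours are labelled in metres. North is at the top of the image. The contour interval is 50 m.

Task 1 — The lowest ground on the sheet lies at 640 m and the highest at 1440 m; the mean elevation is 970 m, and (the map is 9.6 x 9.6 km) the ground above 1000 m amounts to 30.7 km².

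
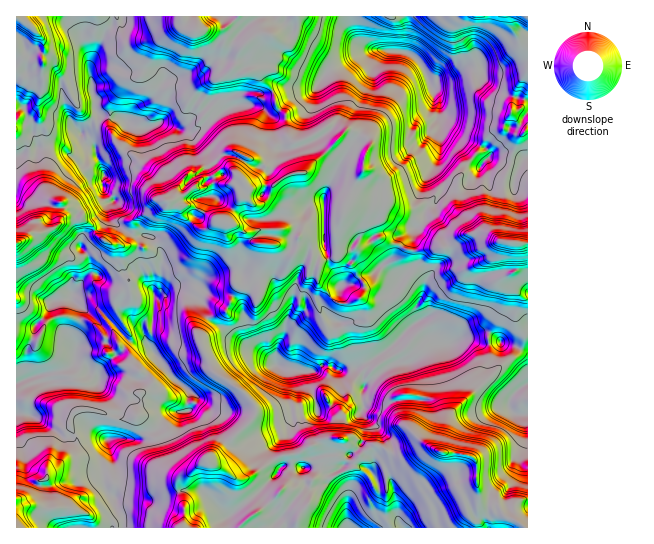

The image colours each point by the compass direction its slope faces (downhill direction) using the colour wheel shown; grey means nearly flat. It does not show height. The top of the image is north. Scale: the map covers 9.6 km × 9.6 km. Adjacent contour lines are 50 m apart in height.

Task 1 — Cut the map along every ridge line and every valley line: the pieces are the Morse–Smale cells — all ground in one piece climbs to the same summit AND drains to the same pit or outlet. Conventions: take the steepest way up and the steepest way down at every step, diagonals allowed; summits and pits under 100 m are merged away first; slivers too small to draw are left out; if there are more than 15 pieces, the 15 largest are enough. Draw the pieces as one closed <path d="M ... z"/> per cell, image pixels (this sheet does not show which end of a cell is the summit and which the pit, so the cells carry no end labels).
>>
<path d="M382 49l-8 0-16 6-28 14-15 19-30-1-11 4 2 15 9 8 2 19 6 9-18 5-10 16-20-7-8 11 0 8-6-6-8-1-9 8-12 3-17 16-14 6 9 6 6 12 15 10 5 0 11-9 5 0 15 5 6 6-3 32-4 11 0 8 2 2 7 1 10-7 9-23 0-10-9-2-8-11 14-3 21 0 5 6 11 2 11 7 3 6 0 11 6 3 18-9 2-14 2 5 6 3 8 0 4-4 11-1 8-5 6 0 18 8 8-9 3-7 11-9 5-16 9-7 6-12-10-13 0-7 7-13-1-51-6-8 0-6-10-23-8-9-10-5z"/><path d="M486 233l-20 0-11 10-16 5-29 3-8-4-5 7-10 9 1 6 11 11-16-13-2 0-6 5-14 5-8 7-12 1-2 6-16 15 2 7 9 8 4 0 7 12 7 22 0 11-7 3 10-1 8 6 0 21 3 4 16 4 15-3 25 0 3-7 0-15-4-12-6-7 18-14 10 0 18-6 6 0 14 5 20-3 17 7 3-2 3-12-8-15 3-24-10-10-2-7 9-8 0-25-2-2-15-2z"/><path d="M182 16l-59 0-2 7-7 1-10 10-15 31 6 42 6 9 21 3 12 8 7 1 22-5 15 6 16 2 27-19 12-5 4-11 9-4 12 0 7 3 7-4-14-20-4-2-12 3-5-5-7 1-6-3 0-28-5-6-29-2-6-6z"/><path d="M282 229l-21 0-14 4 8 10 9 2 0 10-8 20-6 8-5 2-8 0 0 4-12 23-17 6 23 18 10 4 9 8 13 5 19 15 15 3 18 0 7-6 11 2 6 4 10-3 3-2 0-11-7-22-4-9-7-3-9-8-2-7 16-15 2-6 12-1 8-7 14-5 6-5 2 0 11 9-6-7-1-6 10-9 4-7-18-8-6 0-8 5-11 1-4 4-8 0-5-2-3-6-2 14-18 9-6-3 0-11-3-6-11-7-11-2z"/><path d="M273 92l-8 3-7-3-16 1-7 5-2 9-12 5-27 19-16-2-15-6-22 5-7-1-12-8-23-4-10 14-8 5 0 3 15 13 0 5 8 18-1 14 10 12-5 7 5 16 18 11 1-11 3-3 20-10 11-9 4 1 15-6 17-16 12-3 9-8 6 0 6 5 10-17 20 7 10-16 18-4-6-10-2-19-9-8z"/><path d="M527 16l-120 1 1 14-3 22 10 4 8 9 10 23 0 6 7 10 0 10 4 10 19 14 22 9 4 5 1 4 29 7 6-7 3 0z"/><path d="M209 319l-8 8-1 15 13 29 30 21 13 17-3 9-39 37-7 2 2 4 28 18 8 0 34-23 19-3 27-14 13-2 25 4 2-10 0-12-4-6 3-6 0-30-6-8-4-1-14 3 0 23-10 11-12 4-9-23-1-12-3-3-16-2-12-4-10-9-17-8z"/><path d="M135 272l-10 1-11 7-11 0-5-5-7-2-8 6-14 20-16 2-6 13-12 12-3 15-5 9 1 28 9-2 4 5 12-1 9 4 21 0 10-8 5 4 3-3 18-4 16 7 8-1 16-17-2-5-10-14 0-5 5-8 3-35-2-4-8-6-4-10z"/><path d="M178 289l-23 8-3 33-5 8 0 5 21 30 21 18-1 19-3 2-14 0-18 19 6 11 4 17 11 13 5 3 14-4 14-14 7-2 39-37 3-9-13-17-30-21-13-29 0-11 8-13-1-9-10-12z"/><path d="M439 104l1 50-7 13 0 7 10 15-6 10-12 11-2 12-11 9-3 7-8 8 9 5 37-4 19-14 20 0 13 8 15 2 2 2 0 25-8 5 0 7 13 14 6 3 1-141-3-1-6 7-29-7-1-4-4-5-22-9-19-14-4-10z"/><path d="M111 16l-95 1 13 7 12 13 3 6-2 17-20-4-6-5 1 105 5-3 12 0 4-5 11-3 10 0 14 11 16-8 6 1-6-4-8-8 0-3 6-3 12-14-7-24-3-28 15-31 8-9z"/><path d="M159 360l-18 20-10-1-9-6-21 4-3 3-5-4-10 8-21 0-9-4-12 1-4-5-10 3 2 14-2 18-2 4-9-1 1 94 16-10 6-7 1-9 7-4 0-5 8-5 18-17 3-14-5-8 0-11 3-6 5-3 12 0 12 3 14 7 22-3 15 15 17-19 14 0 3-2 1-19-21-18z"/><path d="M81 217l-16 0-11 11-13 5-8 0-8 7-9 3 1 140 11-5-1-28 5-9 3-15 12-12 6-13 16-2 17-23 8-3 9 7 11 0 11-7 10-1 6 3 4 10 8 6 4-5 6-27-2-6-8-16-22-2-5 10-15-1-12-7-6-10z"/><path d="M426 444l-7 0-17 9-9 0-19-8-12 8-7 8-2 2-6-2-8 12 9 17-1 33 2 5 128-1 0-4-8-8-4-12 0-4 12-10 0-6-2-2-4 3-12 1-4-6-2-6 0-18-4-3-12-1z"/><path d="M350 16l-167 0 0 5 7 8 4 2 25 0 5 6 0 28 6 3 7-1 5 5 12-3 4 2 15 21 12-5 30 1 15-19 28-14 15-4-11-6-6-6z"/>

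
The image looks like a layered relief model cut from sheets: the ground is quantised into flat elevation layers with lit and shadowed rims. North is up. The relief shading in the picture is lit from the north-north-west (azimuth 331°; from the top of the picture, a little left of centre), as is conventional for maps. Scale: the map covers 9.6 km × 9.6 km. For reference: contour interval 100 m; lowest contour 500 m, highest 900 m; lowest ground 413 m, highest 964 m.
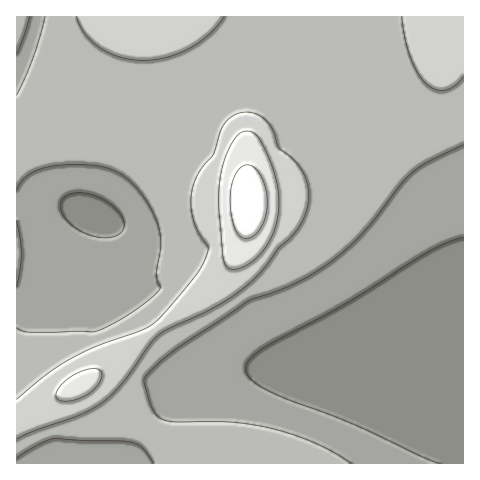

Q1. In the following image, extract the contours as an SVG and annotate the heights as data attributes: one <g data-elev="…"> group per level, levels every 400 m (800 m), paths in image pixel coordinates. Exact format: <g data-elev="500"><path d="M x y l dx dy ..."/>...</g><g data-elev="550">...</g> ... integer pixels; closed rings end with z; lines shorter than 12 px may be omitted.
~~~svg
<g data-elev="800"><path d="M60 400l14 0 15-7 11-11 2-6-1-5-5-2-7 0-10 3-10 6-8 7-5 7 0 5z"/><path d="M230 269l6 0 8-2 16-13 12-18 6-21 0-23-6-26-13-27-4-5-6-3-9 2-8 9-8 18-4 20-1 24 4 49 2 11z"/></g>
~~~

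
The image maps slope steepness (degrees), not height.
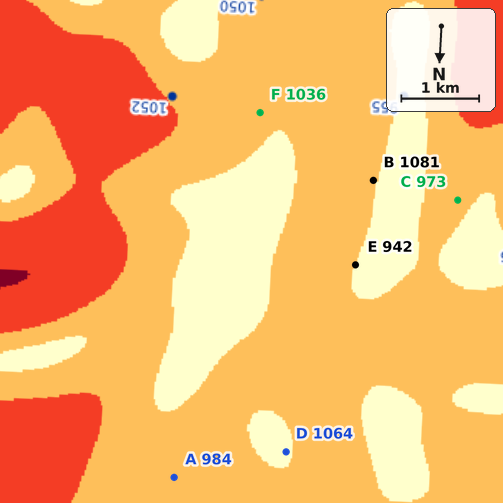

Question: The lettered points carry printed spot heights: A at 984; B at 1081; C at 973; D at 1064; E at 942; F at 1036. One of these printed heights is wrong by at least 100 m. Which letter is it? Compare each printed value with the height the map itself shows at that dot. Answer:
B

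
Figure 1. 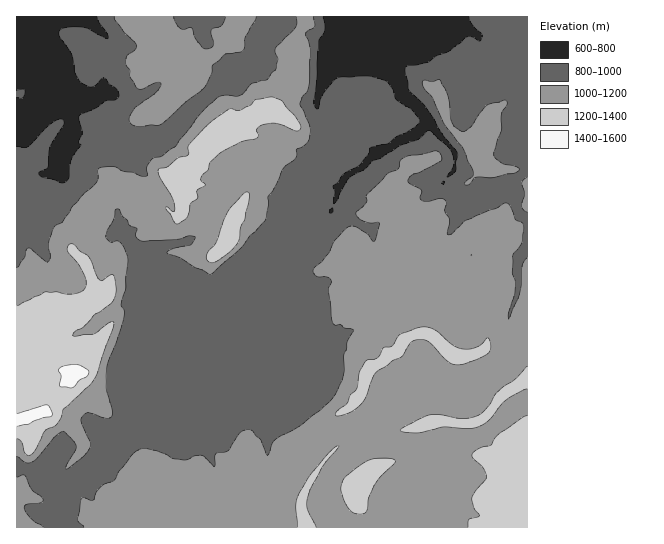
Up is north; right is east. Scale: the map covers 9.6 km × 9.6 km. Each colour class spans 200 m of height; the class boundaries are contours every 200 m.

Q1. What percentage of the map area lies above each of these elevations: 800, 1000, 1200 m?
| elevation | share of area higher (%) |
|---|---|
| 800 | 92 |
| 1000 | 53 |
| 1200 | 11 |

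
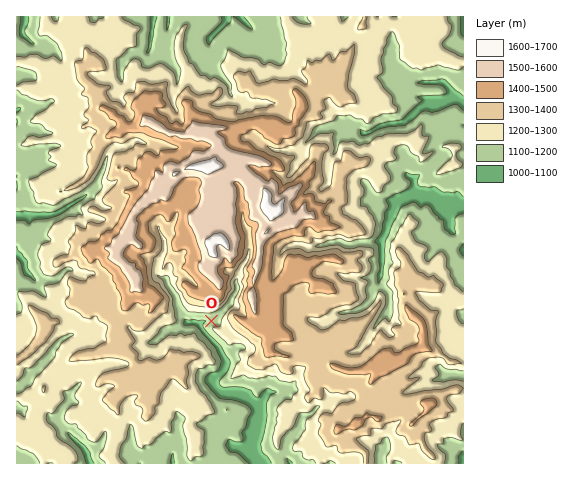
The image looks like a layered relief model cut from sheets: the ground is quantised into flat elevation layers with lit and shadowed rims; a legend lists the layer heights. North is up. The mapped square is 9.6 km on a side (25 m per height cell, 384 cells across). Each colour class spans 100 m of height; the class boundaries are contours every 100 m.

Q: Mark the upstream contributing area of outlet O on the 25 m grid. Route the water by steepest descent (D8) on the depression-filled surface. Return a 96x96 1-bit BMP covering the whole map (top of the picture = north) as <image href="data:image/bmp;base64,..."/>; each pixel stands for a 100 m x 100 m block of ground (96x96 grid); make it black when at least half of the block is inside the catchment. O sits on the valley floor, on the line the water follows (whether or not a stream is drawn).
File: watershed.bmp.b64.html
<image width="96" height="96" href="data:image/bmp;base64,Qk2+BAAAAAAAAD4AAAAoAAAAYAAAAGAAAAABAAEAAAAAAIAEAAATCwAAEwsAAAIAAAAAAAAA////AAAAAAAAAAAAAAAAAAAAAAAAAAAAAAAAAAAAAAAAAAAAAAAAAAAAAAAAAAAAAAAAAAAAAAAAAAAAAAAAAAAAAAAAAAAAAAAAAAAAAAAAAAAAAAAAAAAAAAAAAAAAAAAAAAAAAAAAAAAAAAAAAAAAAAAAAAAAAAAAAAAAAAAAAAAAAAAAAAAAAAAAAAAAAAAAAAAAAAAAAAAAAAAAAAAAAAAAAAAAAAAAAAAAAAAAAAAAAAAAAAAAAAAAAAAAAAAAAAAAAAAAAAAAAAAAAAAAAAAAAAAAAAAAAAAAAAAAAAAAAAAAAAAAAAAAAAAAAAAAAAAAAAAAAAAAAAAAAAAAAAAAAAAAAAAAAAAAAAAAAAAAAAAAAAAAAAAAAAAAAAAAAAAAAAAAAAAAAAAAAAAAAAAAAAAAAAAAAAAAAAAAAAAAAAAAAAAAAAAAAAAAAAAAAAAAAAAAAAAAABwAAAAAAAAAAAAAAD4AAAAAAAAAAAAAAD9gAAAAAAAAAAAAAD/gAAAAAAAAAAAAAD/gAAAAAAAAAAAAAD/gAAAAAAAAAAAAAD/gAAAAAAAAAAAAAD/gAAAAAAAAAAAAAB/gAAAAAAAAAAAAAB/gAAAAAAAAAAAAAA/gAAAAAAAAAAAAAB/gAAAAAAAAAAAAAD/gAAAAAAAAAAAAAD/wAAAAAAAAAAAAAH/wAAAAAAAAAAAAAH/wAAAAAAAAAAAAAD/wAAAAAAAAAAAAAD/wAAAAAAAAAAAAAD/wAAAAAAAAAAAAAD/wAAAAAAAAAAAAAH/4AAAAAAAAAAAAAP/4AAAAAAAAAAAAAP/8AAAAAAAAAAAAAf/+AAAAAAAAAAAAAf/+AAAAAAAAAAAAAP/+AAAAAAAAAAAAAP/8AAAAAAAAAAAAAH/8AAAAAAAAAAAAAH/8AAAAAAAAAAAAAH/8AAAAAAAAAAAAAH/8AAAAAAAAAAAAAH/4AAAAAAAAAAAAAH/wAAAAAAAAAAAAAH/AAAAAAAAAAAAAAH+AAAAAAAAAAAAAADwAAAAAAAAAAAAAAAAAAAAAAAAAAAAAAAAAAAAAAAAAAAAAAAAAAAAAAAAAAAAAAAAAAAAAAAAAAAAAAAAAAAAAAAAAAAAAAAAAAAAAAAAAAAAAAAAAAAAAAAAAAAAAAAAAAAAAAAAAAAAAAAAAAAAAAAAAAAAAAAAAAAAAAAAAAAAAAAAAAAAAAAAAAAAAAAAAAAAAAAAAAAAAAAAAAAAAAAAAAAAAAAAAAAAAAAAAAAAAAAAAAAAAAAAAAAAAAAAAAAAAAAAAAAAAAAAAAAAAAAAAAAAAAAAAAAAAAAAAAAAAAAAAAAAAAAAAAAAAAAAAAAAAAAAAAAAAAAAAAAAAAAAAAAAAAAAAAAAAAAAAAAAAAAAAAAAAAAAAAAAAAAAAAAAAAAAAAAAAAAAAAAAAAAAAAAAAAAAAAAAAAAAAAAAAAAAAAAAAAAAAAAAAAAAAAAAAAAAAAAAAAAAAAAAAAAAAAAAAAAAAAAAAAAAAAAAAAAAAAAAAAAAAAAAAAAAAAAAAAAA="/>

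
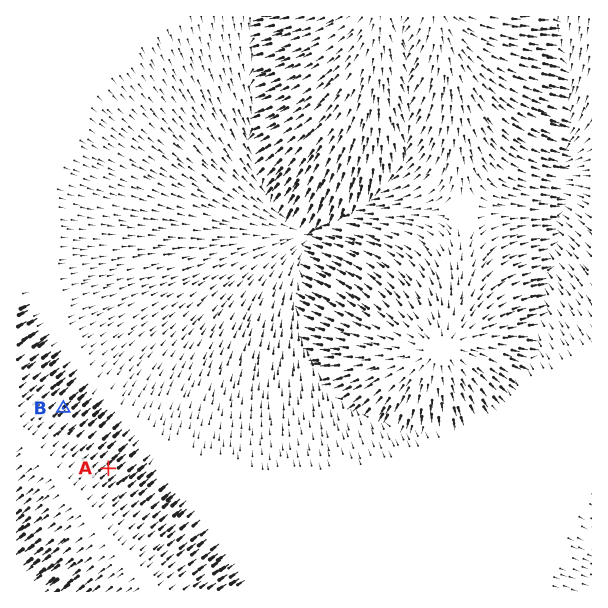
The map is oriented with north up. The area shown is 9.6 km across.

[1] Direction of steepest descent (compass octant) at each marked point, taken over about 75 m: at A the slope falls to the NE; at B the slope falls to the NE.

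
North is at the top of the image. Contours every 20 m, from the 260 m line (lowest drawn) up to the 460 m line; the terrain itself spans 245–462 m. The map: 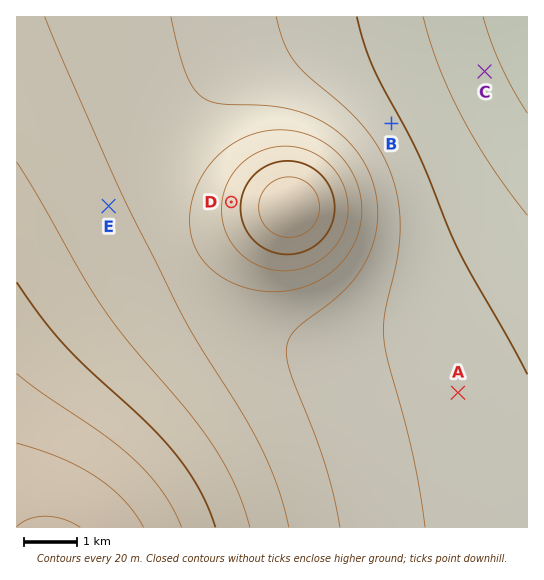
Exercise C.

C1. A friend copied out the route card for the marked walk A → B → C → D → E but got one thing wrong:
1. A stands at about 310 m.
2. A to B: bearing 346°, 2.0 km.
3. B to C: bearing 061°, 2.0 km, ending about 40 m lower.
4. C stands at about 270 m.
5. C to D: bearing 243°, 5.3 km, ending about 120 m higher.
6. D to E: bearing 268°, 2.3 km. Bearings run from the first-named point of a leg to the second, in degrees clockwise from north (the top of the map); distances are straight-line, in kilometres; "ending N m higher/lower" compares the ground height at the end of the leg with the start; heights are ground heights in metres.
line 2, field distance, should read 5.2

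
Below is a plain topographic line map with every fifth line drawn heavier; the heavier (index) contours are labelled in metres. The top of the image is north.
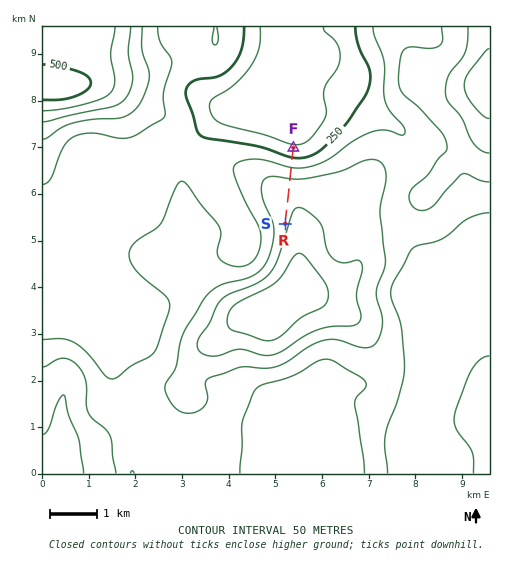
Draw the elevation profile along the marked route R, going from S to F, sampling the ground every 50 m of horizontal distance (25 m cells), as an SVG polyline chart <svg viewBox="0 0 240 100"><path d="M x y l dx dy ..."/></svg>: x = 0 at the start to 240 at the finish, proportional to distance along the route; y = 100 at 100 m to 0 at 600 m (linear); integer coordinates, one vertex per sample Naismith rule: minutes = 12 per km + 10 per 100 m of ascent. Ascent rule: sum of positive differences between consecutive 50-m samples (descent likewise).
<svg viewBox="0 0 240 100"><path d="M0 42l7 0 8 0 7 0 7-1 8 0 7 0 7 0 8 0 7 0 7 0 8 1 7 0 7 1 8 0 7 1 7 1 8 1 7 2 8 1 7 2 7 2 8 2 7 2 7 2 8 3 7 2 7 3 8 2 7 2 7 2 8 2 7 2 5 1"/></svg>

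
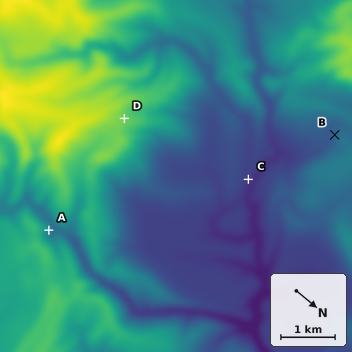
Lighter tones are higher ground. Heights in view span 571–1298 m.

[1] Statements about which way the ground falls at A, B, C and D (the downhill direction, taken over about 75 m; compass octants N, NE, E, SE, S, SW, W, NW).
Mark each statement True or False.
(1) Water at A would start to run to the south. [False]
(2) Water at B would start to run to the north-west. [False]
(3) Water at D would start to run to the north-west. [True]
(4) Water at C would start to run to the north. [True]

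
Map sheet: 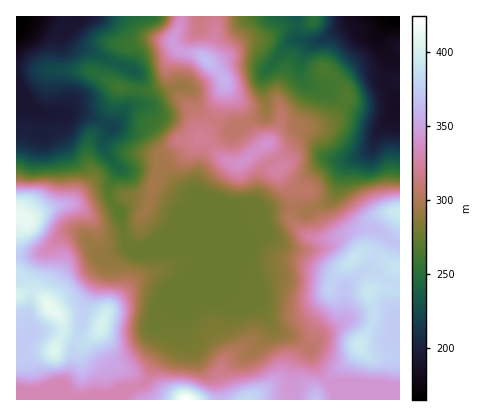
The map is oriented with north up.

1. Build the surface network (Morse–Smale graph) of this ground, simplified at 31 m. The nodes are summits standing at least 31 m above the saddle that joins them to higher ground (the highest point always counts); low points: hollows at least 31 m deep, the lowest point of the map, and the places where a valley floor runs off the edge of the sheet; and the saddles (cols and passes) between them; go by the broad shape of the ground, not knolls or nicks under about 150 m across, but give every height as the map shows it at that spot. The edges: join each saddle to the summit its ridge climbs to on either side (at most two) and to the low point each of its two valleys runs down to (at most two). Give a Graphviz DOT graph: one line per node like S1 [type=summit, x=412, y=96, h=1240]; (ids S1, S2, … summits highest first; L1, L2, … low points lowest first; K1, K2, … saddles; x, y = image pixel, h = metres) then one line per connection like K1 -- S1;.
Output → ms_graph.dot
graph terrain {
  S1 [type=summit, x=186, y=400, h=424];
  S2 [type=summit, x=50, y=308, h=413];
  S3 [type=summit, x=28, y=220, h=412];
  S4 [type=summit, x=398, y=212, h=395];
  S5 [type=summit, x=206, y=60, h=366];
  L1 [type=low, x=398, y=18, h=165];
  L2 [type=low, x=20, y=24, h=166];
  K1 [type=saddle, x=16, y=254, h=374];
  K2 [type=saddle, x=328, y=380, h=343];
  K3 [type=saddle, x=134, y=388, h=330];
  K4 [type=saddle, x=292, y=208, h=301];
  K1 -- S2;
  K1 -- S3;
  K1 -- L2;
  K2 -- S1;
  K2 -- S4;
  K2 -- L1;
  K2 -- L2;
  K3 -- S1;
  K3 -- S2;
  K3 -- L2;
  K4 -- S4;
  K4 -- S5;
  K4 -- L1;
  K4 -- L2;
}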